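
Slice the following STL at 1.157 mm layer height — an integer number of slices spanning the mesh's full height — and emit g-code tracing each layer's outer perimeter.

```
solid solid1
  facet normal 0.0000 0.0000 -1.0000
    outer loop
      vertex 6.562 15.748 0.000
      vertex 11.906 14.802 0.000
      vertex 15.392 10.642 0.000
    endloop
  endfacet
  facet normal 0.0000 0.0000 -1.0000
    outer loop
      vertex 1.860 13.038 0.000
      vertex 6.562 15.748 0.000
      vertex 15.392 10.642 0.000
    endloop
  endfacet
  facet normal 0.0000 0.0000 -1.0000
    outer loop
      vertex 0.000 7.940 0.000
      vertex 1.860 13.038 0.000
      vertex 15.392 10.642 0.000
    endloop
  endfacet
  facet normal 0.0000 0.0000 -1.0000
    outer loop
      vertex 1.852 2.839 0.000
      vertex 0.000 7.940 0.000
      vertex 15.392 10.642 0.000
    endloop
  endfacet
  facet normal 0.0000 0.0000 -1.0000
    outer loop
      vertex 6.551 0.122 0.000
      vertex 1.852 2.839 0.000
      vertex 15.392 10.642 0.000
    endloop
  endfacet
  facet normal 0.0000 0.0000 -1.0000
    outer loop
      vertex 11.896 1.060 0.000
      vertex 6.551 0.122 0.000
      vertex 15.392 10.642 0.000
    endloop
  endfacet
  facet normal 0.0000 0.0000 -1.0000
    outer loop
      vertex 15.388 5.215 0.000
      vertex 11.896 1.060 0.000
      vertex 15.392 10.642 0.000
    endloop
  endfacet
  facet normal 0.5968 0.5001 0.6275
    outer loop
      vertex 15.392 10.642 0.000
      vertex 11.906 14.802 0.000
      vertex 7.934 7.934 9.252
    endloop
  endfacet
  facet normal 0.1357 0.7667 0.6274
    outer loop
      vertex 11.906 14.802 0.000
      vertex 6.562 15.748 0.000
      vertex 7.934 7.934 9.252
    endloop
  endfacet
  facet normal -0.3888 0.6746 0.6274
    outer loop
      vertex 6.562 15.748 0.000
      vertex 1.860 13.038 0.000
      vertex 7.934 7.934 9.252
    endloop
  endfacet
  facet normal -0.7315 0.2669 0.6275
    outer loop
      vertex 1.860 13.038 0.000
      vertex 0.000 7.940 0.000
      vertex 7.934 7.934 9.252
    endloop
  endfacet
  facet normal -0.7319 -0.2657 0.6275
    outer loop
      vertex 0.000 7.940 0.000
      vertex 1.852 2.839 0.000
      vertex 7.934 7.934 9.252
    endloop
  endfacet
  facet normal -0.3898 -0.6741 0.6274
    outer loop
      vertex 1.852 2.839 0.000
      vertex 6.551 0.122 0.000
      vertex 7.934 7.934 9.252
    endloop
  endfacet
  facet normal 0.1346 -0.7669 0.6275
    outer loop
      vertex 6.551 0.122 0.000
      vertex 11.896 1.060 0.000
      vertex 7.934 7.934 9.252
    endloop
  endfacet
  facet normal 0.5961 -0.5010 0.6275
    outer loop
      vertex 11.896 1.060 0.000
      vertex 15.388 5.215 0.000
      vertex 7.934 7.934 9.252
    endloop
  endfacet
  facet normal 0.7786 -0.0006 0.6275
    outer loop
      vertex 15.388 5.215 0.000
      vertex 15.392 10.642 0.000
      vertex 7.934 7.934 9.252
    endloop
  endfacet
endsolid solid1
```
; perimeter-only toolpath
G21 ; units = mm
G90 ; absolute positioning
G28 ; home
; layer 1
G0 Z1.157
G0 X14.460 Y10.303
G1 X11.409 Y13.944
G1 X6.734 Y14.771
G1 X2.619 Y12.400
G1 X0.992 Y7.939
G1 X2.612 Y3.476
G1 X6.724 Y1.099
G1 X11.401 Y1.919
G1 X14.456 Y5.555
G1 X14.460 Y10.303
; layer 2
G0 Z2.313
G0 X13.527 Y9.965
G1 X10.913 Y13.085
G1 X6.905 Y13.794
G1 X3.378 Y11.762
G1 X1.984 Y7.939
G1 X3.373 Y4.113
G1 X6.897 Y2.075
G1 X10.905 Y2.779
G1 X13.524 Y5.895
G1 X13.527 Y9.965
; layer 3
G0 Z3.470
G0 X12.595 Y9.627
G1 X10.416 Y12.226
G1 X7.077 Y12.818
G1 X4.138 Y11.124
G1 X2.975 Y7.938
G1 X4.133 Y4.750
G1 X7.070 Y3.051
G1 X10.410 Y3.638
G1 X12.593 Y6.235
G1 X12.595 Y9.627
; layer 4
G0 Z4.626
G0 X11.663 Y9.288
G1 X9.920 Y11.368
G1 X7.248 Y11.841
G1 X4.897 Y10.486
G1 X3.967 Y7.937
G1 X4.893 Y5.386
G1 X7.242 Y4.028
G1 X9.915 Y4.497
G1 X11.661 Y6.575
G1 X11.663 Y9.288
; layer 5
G0 Z5.783
G0 X10.731 Y8.950
G1 X9.424 Y10.509
G1 X7.420 Y10.864
G1 X5.656 Y9.848
G1 X4.959 Y7.936
G1 X5.653 Y6.023
G1 X7.415 Y5.005
G1 X9.420 Y5.356
G1 X10.729 Y6.914
G1 X10.731 Y8.950
; layer 6
G0 Z6.939
G0 X9.799 Y8.611
G1 X8.927 Y9.651
G1 X7.591 Y9.887
G1 X6.415 Y9.210
G1 X5.950 Y7.936
G1 X6.413 Y6.660
G1 X7.588 Y5.981
G1 X8.925 Y6.215
G1 X9.797 Y7.254
G1 X9.799 Y8.611
; layer 7
G0 Z8.096
G0 X8.866 Y8.273
G1 X8.431 Y8.793
G1 X7.763 Y8.911
G1 X7.175 Y8.572
G1 X6.942 Y7.935
G1 X7.174 Y7.297
G1 X7.761 Y6.958
G1 X8.429 Y7.075
G1 X8.866 Y7.594
G1 X8.866 Y8.273
M2 ; end

The solid is a regular 9-sided pyramid, base circumscribed radius ≈ 7.93 mm, apex at z ≈ 9.25 mm. Slicing at Δz = 1.157 mm — 8 equal slices spanning the solid's height, so layer i sits at z = i·h/8 — gives 7 non-empty perimeters. Each is a 9-segment closed polygon; G0 lifts to the layer z and rapids to the start vertex, then G1 traces the edges. The cross-section shrinks linearly with z (the slice at the apex is degenerate and omitted).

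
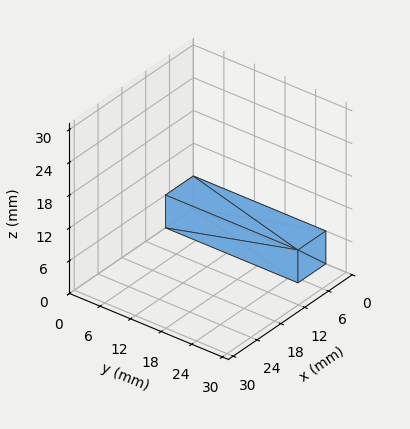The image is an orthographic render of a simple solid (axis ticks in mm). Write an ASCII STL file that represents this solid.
Reading the render: the shape is a rectangular box, roughly 7 × 26 mm footprint and 6 mm tall (dimensions read to the nearest mm from the axis ticks). For the STL, each face is triangulated and given an outward normal.

solid part
  facet normal 0.0000 0.0000 -1.0000
    outer loop
      vertex 7.000 26.000 0.000
      vertex 7.000 0.000 0.000
      vertex 0.000 0.000 0.000
    endloop
  endfacet
  facet normal 0.0000 0.0000 -1.0000
    outer loop
      vertex 0.000 26.000 0.000
      vertex 7.000 26.000 0.000
      vertex 0.000 0.000 0.000
    endloop
  endfacet
  facet normal 0.0000 0.0000 1.0000
    outer loop
      vertex 0.000 0.000 6.000
      vertex 7.000 0.000 6.000
      vertex 7.000 26.000 6.000
    endloop
  endfacet
  facet normal 0.0000 0.0000 1.0000
    outer loop
      vertex 0.000 0.000 6.000
      vertex 7.000 26.000 6.000
      vertex 0.000 26.000 6.000
    endloop
  endfacet
  facet normal 0.0000 -1.0000 0.0000
    outer loop
      vertex 0.000 0.000 0.000
      vertex 7.000 0.000 0.000
      vertex 7.000 0.000 6.000
    endloop
  endfacet
  facet normal 0.0000 -1.0000 0.0000
    outer loop
      vertex 0.000 0.000 0.000
      vertex 7.000 0.000 6.000
      vertex 0.000 0.000 6.000
    endloop
  endfacet
  facet normal 0.0000 1.0000 0.0000
    outer loop
      vertex 7.000 26.000 6.000
      vertex 7.000 26.000 0.000
      vertex 0.000 26.000 0.000
    endloop
  endfacet
  facet normal 0.0000 1.0000 0.0000
    outer loop
      vertex 0.000 26.000 6.000
      vertex 7.000 26.000 6.000
      vertex 0.000 26.000 0.000
    endloop
  endfacet
  facet normal -1.0000 0.0000 0.0000
    outer loop
      vertex 0.000 26.000 6.000
      vertex 0.000 26.000 0.000
      vertex 0.000 0.000 0.000
    endloop
  endfacet
  facet normal -1.0000 0.0000 0.0000
    outer loop
      vertex 0.000 0.000 6.000
      vertex 0.000 26.000 6.000
      vertex 0.000 0.000 0.000
    endloop
  endfacet
  facet normal 1.0000 0.0000 0.0000
    outer loop
      vertex 7.000 0.000 0.000
      vertex 7.000 26.000 0.000
      vertex 7.000 26.000 6.000
    endloop
  endfacet
  facet normal 1.0000 0.0000 0.0000
    outer loop
      vertex 7.000 0.000 0.000
      vertex 7.000 26.000 6.000
      vertex 7.000 0.000 6.000
    endloop
  endfacet
endsolid part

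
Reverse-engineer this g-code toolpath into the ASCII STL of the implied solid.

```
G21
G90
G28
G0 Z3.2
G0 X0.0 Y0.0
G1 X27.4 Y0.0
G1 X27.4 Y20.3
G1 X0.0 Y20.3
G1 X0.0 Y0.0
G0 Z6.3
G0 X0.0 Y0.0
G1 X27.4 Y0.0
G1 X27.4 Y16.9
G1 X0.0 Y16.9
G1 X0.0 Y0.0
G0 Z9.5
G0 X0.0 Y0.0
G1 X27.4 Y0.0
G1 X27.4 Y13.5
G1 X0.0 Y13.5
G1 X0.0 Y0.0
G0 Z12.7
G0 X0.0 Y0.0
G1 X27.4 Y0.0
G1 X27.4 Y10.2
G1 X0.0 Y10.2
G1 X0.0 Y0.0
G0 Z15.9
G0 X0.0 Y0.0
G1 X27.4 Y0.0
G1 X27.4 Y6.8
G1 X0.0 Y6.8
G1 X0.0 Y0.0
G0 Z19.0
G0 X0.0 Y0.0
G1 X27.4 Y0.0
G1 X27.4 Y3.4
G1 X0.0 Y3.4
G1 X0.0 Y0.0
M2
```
solid part
  facet normal 0.0000 0.0000 -1.0000
    outer loop
      vertex 27.4 23.7 0.0
      vertex 27.4 0.0 0.0
      vertex 0.0 0.0 0.0
    endloop
  endfacet
  facet normal 0.0000 0.0000 -1.0000
    outer loop
      vertex 0.0 23.7 0.0
      vertex 27.4 23.7 0.0
      vertex 0.0 0.0 0.0
    endloop
  endfacet
  facet normal 0.0000 -1.0000 0.0000
    outer loop
      vertex 0.0 0.0 0.0
      vertex 27.4 0.0 0.0
      vertex 27.4 0.0 22.2
    endloop
  endfacet
  facet normal 0.0000 -1.0000 0.0000
    outer loop
      vertex 0.0 0.0 0.0
      vertex 27.4 0.0 22.2
      vertex 0.0 0.0 22.2
    endloop
  endfacet
  facet normal 0.0000 0.6836 0.7298
    outer loop
      vertex 0.0 0.0 22.2
      vertex 27.4 0.0 22.2
      vertex 27.4 23.7 0.0
    endloop
  endfacet
  facet normal 0.0000 0.6836 0.7298
    outer loop
      vertex 0.0 0.0 22.2
      vertex 27.4 23.7 0.0
      vertex 0.0 23.7 0.0
    endloop
  endfacet
  facet normal -1.0000 0.0000 0.0000
    outer loop
      vertex 0.0 0.0 22.2
      vertex 0.0 23.7 0.0
      vertex 0.0 0.0 0.0
    endloop
  endfacet
  facet normal 1.0000 0.0000 0.0000
    outer loop
      vertex 27.4 0.0 0.0
      vertex 27.4 23.7 0.0
      vertex 27.4 0.0 22.2
    endloop
  endfacet
endsolid part

The G0 Z moves step by Δz≈3.2 mm. The G1 loops shrink linearly with z, so the solid tapers from its base footprint up to z≈22.2. Closing with a flat bottom cap and the tapered top and triangulating gives 8 facets — a wedge (ramp): 27.4 × 23.7 mm base, rising to 22.2 mm along the y=0 edge and sloping linearly to z=0 at y=23.7.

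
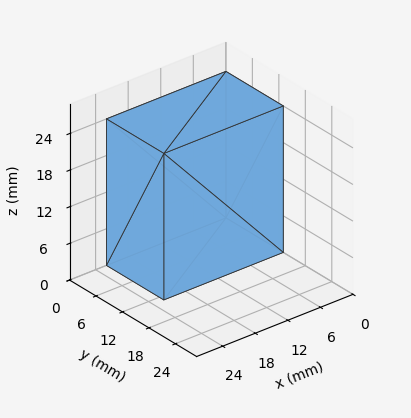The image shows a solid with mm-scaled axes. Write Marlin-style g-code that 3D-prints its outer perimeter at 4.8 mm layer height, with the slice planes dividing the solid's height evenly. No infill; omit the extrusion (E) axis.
Reading the render: the shape is a rectangular box, roughly 22 × 13 mm footprint and 24 mm tall (dimensions read to the nearest mm from the axis ticks). For the g-code, the solid's height is divided into equal slices at the stated Δz and each level perimeter traced with G1 moves after a G0 lift.

; perimeter-only toolpath
G21 ; units = mm
G90 ; absolute positioning
G28 ; home
; layer 1
G0 Z4.8
G0 X0.0 Y0.0
G1 X22.0 Y0.0
G1 X22.0 Y13.0
G1 X0.0 Y13.0
G1 X0.0 Y0.0
; layer 2
G0 Z9.6
G0 X0.0 Y0.0
G1 X22.0 Y0.0
G1 X22.0 Y13.0
G1 X0.0 Y13.0
G1 X0.0 Y0.0
; layer 3
G0 Z14.4
G0 X0.0 Y0.0
G1 X22.0 Y0.0
G1 X22.0 Y13.0
G1 X0.0 Y13.0
G1 X0.0 Y0.0
; layer 4
G0 Z19.2
G0 X0.0 Y0.0
G1 X22.0 Y0.0
G1 X22.0 Y13.0
G1 X0.0 Y13.0
G1 X0.0 Y0.0
; layer 5
G0 Z24.0
G0 X0.0 Y0.0
G1 X22.0 Y0.0
G1 X22.0 Y13.0
G1 X0.0 Y13.0
G1 X0.0 Y0.0
M2 ; end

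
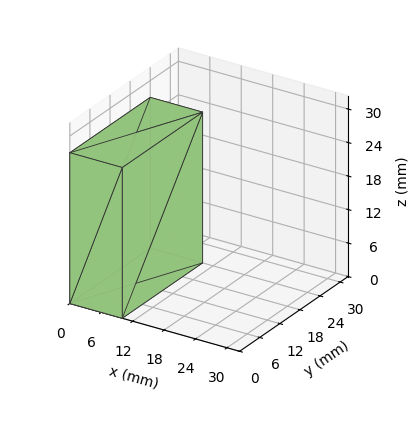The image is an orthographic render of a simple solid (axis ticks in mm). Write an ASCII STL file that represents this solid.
Reading the render: the shape is a rectangular box, roughly 10 × 24 mm footprint and 27 mm tall (dimensions read to the nearest mm from the axis ticks). For the STL, each face is triangulated and given an outward normal.

solid part
  facet normal 0.0000 0.0000 -1.0000
    outer loop
      vertex 10.000 24.000 0.000
      vertex 10.000 0.000 0.000
      vertex 0.000 0.000 0.000
    endloop
  endfacet
  facet normal 0.0000 0.0000 -1.0000
    outer loop
      vertex 0.000 24.000 0.000
      vertex 10.000 24.000 0.000
      vertex 0.000 0.000 0.000
    endloop
  endfacet
  facet normal 0.0000 0.0000 1.0000
    outer loop
      vertex 0.000 0.000 27.000
      vertex 10.000 0.000 27.000
      vertex 10.000 24.000 27.000
    endloop
  endfacet
  facet normal 0.0000 0.0000 1.0000
    outer loop
      vertex 0.000 0.000 27.000
      vertex 10.000 24.000 27.000
      vertex 0.000 24.000 27.000
    endloop
  endfacet
  facet normal 0.0000 -1.0000 0.0000
    outer loop
      vertex 0.000 0.000 0.000
      vertex 10.000 0.000 0.000
      vertex 10.000 0.000 27.000
    endloop
  endfacet
  facet normal 0.0000 -1.0000 0.0000
    outer loop
      vertex 0.000 0.000 0.000
      vertex 10.000 0.000 27.000
      vertex 0.000 0.000 27.000
    endloop
  endfacet
  facet normal 0.0000 1.0000 0.0000
    outer loop
      vertex 10.000 24.000 27.000
      vertex 10.000 24.000 0.000
      vertex 0.000 24.000 0.000
    endloop
  endfacet
  facet normal 0.0000 1.0000 0.0000
    outer loop
      vertex 0.000 24.000 27.000
      vertex 10.000 24.000 27.000
      vertex 0.000 24.000 0.000
    endloop
  endfacet
  facet normal -1.0000 0.0000 0.0000
    outer loop
      vertex 0.000 24.000 27.000
      vertex 0.000 24.000 0.000
      vertex 0.000 0.000 0.000
    endloop
  endfacet
  facet normal -1.0000 0.0000 0.0000
    outer loop
      vertex 0.000 0.000 27.000
      vertex 0.000 24.000 27.000
      vertex 0.000 0.000 0.000
    endloop
  endfacet
  facet normal 1.0000 0.0000 0.0000
    outer loop
      vertex 10.000 0.000 0.000
      vertex 10.000 24.000 0.000
      vertex 10.000 24.000 27.000
    endloop
  endfacet
  facet normal 1.0000 0.0000 0.0000
    outer loop
      vertex 10.000 0.000 0.000
      vertex 10.000 24.000 27.000
      vertex 10.000 0.000 27.000
    endloop
  endfacet
endsolid part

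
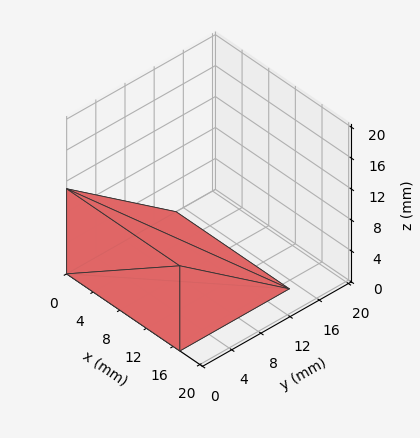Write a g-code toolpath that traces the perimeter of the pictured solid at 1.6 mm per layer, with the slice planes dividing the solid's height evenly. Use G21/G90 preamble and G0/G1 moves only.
Reading the render: the shape is a wedge (ramp): 17 × 15 mm base, rising to 11 mm along the y=0 edge and sloping linearly to z=0 at y=15 (dimensions read to the nearest mm from the axis ticks). For the g-code, the solid's height is divided into equal slices at the stated Δz and each level perimeter traced with G1 moves after a G0 lift.

; perimeter-only toolpath
G21 ; units = mm
G90 ; absolute positioning
G28 ; home
; layer 1
G0 Z1.6
G0 X0.0 Y0.0
G1 X17.0 Y0.0
G1 X17.0 Y12.9
G1 X0.0 Y12.9
G1 X0.0 Y0.0
; layer 2
G0 Z3.1
G0 X0.0 Y0.0
G1 X17.0 Y0.0
G1 X17.0 Y10.7
G1 X0.0 Y10.7
G1 X0.0 Y0.0
; layer 3
G0 Z4.7
G0 X0.0 Y0.0
G1 X17.0 Y0.0
G1 X17.0 Y8.6
G1 X0.0 Y8.6
G1 X0.0 Y0.0
; layer 4
G0 Z6.3
G0 X0.0 Y0.0
G1 X17.0 Y0.0
G1 X17.0 Y6.4
G1 X0.0 Y6.4
G1 X0.0 Y0.0
; layer 5
G0 Z7.9
G0 X0.0 Y0.0
G1 X17.0 Y0.0
G1 X17.0 Y4.3
G1 X0.0 Y4.3
G1 X0.0 Y0.0
; layer 6
G0 Z9.4
G0 X0.0 Y0.0
G1 X17.0 Y0.0
G1 X17.0 Y2.1
G1 X0.0 Y2.1
G1 X0.0 Y0.0
M2 ; end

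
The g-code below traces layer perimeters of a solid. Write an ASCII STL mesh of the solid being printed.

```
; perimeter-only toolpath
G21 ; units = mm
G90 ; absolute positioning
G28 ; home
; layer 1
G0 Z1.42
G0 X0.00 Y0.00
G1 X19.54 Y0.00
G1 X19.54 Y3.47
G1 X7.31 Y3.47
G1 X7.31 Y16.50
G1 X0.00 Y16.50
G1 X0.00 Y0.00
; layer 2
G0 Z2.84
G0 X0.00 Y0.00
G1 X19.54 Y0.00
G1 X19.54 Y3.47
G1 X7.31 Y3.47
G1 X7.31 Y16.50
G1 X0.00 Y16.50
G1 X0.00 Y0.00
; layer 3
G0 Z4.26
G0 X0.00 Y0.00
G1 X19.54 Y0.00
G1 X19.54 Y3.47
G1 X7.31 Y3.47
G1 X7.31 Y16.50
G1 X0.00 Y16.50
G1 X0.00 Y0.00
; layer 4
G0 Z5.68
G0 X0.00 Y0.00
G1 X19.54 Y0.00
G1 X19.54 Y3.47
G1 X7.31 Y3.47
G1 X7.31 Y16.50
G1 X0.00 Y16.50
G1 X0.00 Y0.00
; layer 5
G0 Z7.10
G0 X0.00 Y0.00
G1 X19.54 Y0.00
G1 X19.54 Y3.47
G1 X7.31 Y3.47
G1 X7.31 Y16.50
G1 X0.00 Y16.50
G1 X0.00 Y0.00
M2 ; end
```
solid part
  facet normal 0.0000 0.0000 -1.0000
    outer loop
      vertex 19.54 3.47 0.00
      vertex 19.54 0.00 0.00
      vertex 0.00 0.00 0.00
    endloop
  endfacet
  facet normal 0.0000 0.0000 -1.0000
    outer loop
      vertex 7.31 3.47 0.00
      vertex 19.54 3.47 0.00
      vertex 0.00 0.00 0.00
    endloop
  endfacet
  facet normal 0.0000 0.0000 -1.0000
    outer loop
      vertex 7.31 16.50 0.00
      vertex 7.31 3.47 0.00
      vertex 0.00 0.00 0.00
    endloop
  endfacet
  facet normal 0.0000 0.0000 -1.0000
    outer loop
      vertex 0.00 16.50 0.00
      vertex 7.31 16.50 0.00
      vertex 0.00 0.00 0.00
    endloop
  endfacet
  facet normal 0.0000 0.0000 1.0000
    outer loop
      vertex 0.00 0.00 7.10
      vertex 19.54 0.00 7.10
      vertex 19.54 3.47 7.10
    endloop
  endfacet
  facet normal 0.0000 0.0000 1.0000
    outer loop
      vertex 0.00 0.00 7.10
      vertex 19.54 3.47 7.10
      vertex 7.31 3.47 7.10
    endloop
  endfacet
  facet normal 0.0000 0.0000 1.0000
    outer loop
      vertex 0.00 0.00 7.10
      vertex 7.31 3.47 7.10
      vertex 7.31 16.50 7.10
    endloop
  endfacet
  facet normal 0.0000 0.0000 1.0000
    outer loop
      vertex 0.00 0.00 7.10
      vertex 7.31 16.50 7.10
      vertex 0.00 16.50 7.10
    endloop
  endfacet
  facet normal 0.0000 -1.0000 0.0000
    outer loop
      vertex 0.00 0.00 0.00
      vertex 19.54 0.00 0.00
      vertex 19.54 0.00 7.10
    endloop
  endfacet
  facet normal 0.0000 -1.0000 0.0000
    outer loop
      vertex 0.00 0.00 0.00
      vertex 19.54 0.00 7.10
      vertex 0.00 0.00 7.10
    endloop
  endfacet
  facet normal 1.0000 0.0000 0.0000
    outer loop
      vertex 19.54 0.00 0.00
      vertex 19.54 3.47 0.00
      vertex 19.54 3.47 7.10
    endloop
  endfacet
  facet normal 1.0000 0.0000 0.0000
    outer loop
      vertex 19.54 0.00 0.00
      vertex 19.54 3.47 7.10
      vertex 19.54 0.00 7.10
    endloop
  endfacet
  facet normal 0.0000 1.0000 0.0000
    outer loop
      vertex 19.54 3.47 0.00
      vertex 7.31 3.47 0.00
      vertex 7.31 3.47 7.10
    endloop
  endfacet
  facet normal 0.0000 1.0000 0.0000
    outer loop
      vertex 19.54 3.47 0.00
      vertex 7.31 3.47 7.10
      vertex 19.54 3.47 7.10
    endloop
  endfacet
  facet normal 1.0000 0.0000 0.0000
    outer loop
      vertex 7.31 3.47 0.00
      vertex 7.31 16.50 0.00
      vertex 7.31 16.50 7.10
    endloop
  endfacet
  facet normal 1.0000 0.0000 0.0000
    outer loop
      vertex 7.31 3.47 0.00
      vertex 7.31 16.50 7.10
      vertex 7.31 3.47 7.10
    endloop
  endfacet
  facet normal 0.0000 1.0000 0.0000
    outer loop
      vertex 7.31 16.50 0.00
      vertex 0.00 16.50 0.00
      vertex 0.00 16.50 7.10
    endloop
  endfacet
  facet normal 0.0000 1.0000 0.0000
    outer loop
      vertex 7.31 16.50 0.00
      vertex 0.00 16.50 7.10
      vertex 7.31 16.50 7.10
    endloop
  endfacet
  facet normal -1.0000 0.0000 0.0000
    outer loop
      vertex 0.00 16.50 0.00
      vertex 0.00 0.00 0.00
      vertex 0.00 0.00 7.10
    endloop
  endfacet
  facet normal -1.0000 0.0000 0.0000
    outer loop
      vertex 0.00 16.50 0.00
      vertex 0.00 0.00 7.10
      vertex 0.00 16.50 7.10
    endloop
  endfacet
endsolid part

The G0 Z moves step by Δz≈1.42 mm. Every layer's G1 loop is the same polygon, so the solid is a straight extrusion of it from z=0 to z≈7.1. Closing with flat bottom and top caps and triangulating gives 20 facets — an L-shaped prism: outer 19.5 × 16.5 mm, arm thicknesses ≈ 3.47 mm (horizontal) and 7.31 mm (vertical), extruded 7.1 mm in z.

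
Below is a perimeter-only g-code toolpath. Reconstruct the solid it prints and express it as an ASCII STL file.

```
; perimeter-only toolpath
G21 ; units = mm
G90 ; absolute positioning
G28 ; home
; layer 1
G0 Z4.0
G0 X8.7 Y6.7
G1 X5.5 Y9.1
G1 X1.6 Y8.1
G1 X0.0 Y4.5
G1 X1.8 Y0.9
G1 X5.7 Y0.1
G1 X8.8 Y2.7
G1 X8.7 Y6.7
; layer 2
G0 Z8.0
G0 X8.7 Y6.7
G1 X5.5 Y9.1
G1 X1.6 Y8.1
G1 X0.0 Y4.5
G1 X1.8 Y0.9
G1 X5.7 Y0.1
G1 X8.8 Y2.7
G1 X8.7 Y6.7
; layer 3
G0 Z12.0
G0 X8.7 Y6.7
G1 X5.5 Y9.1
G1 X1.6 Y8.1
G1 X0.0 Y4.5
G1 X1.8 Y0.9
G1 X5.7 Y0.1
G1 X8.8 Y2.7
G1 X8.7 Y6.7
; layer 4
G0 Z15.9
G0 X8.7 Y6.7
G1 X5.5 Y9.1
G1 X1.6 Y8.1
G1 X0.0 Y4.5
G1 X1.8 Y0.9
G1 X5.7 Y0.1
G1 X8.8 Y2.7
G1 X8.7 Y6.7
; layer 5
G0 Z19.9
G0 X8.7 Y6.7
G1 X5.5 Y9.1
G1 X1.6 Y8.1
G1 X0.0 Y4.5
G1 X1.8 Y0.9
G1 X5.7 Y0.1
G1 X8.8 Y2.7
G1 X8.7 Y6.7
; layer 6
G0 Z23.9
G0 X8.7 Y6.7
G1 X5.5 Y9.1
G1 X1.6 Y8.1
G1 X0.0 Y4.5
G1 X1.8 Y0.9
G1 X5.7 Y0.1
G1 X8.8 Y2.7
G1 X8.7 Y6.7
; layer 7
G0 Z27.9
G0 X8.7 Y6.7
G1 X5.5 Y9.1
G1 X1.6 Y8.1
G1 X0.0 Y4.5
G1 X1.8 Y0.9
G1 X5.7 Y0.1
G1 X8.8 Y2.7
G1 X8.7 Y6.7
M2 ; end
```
solid part
  facet normal 0.0000 0.0000 -1.0000
    outer loop
      vertex 1.6 8.1 0.0
      vertex 5.5 9.1 0.0
      vertex 8.7 6.7 0.0
    endloop
  endfacet
  facet normal 0.0000 0.0000 -1.0000
    outer loop
      vertex 0.0 4.5 0.0
      vertex 1.6 8.1 0.0
      vertex 8.7 6.7 0.0
    endloop
  endfacet
  facet normal 0.0000 0.0000 -1.0000
    outer loop
      vertex 1.8 0.9 0.0
      vertex 0.0 4.5 0.0
      vertex 8.7 6.7 0.0
    endloop
  endfacet
  facet normal 0.0000 0.0000 -1.0000
    outer loop
      vertex 5.7 0.1 0.0
      vertex 1.8 0.9 0.0
      vertex 8.7 6.7 0.0
    endloop
  endfacet
  facet normal 0.0000 0.0000 -1.0000
    outer loop
      vertex 8.8 2.7 0.0
      vertex 5.7 0.1 0.0
      vertex 8.7 6.7 0.0
    endloop
  endfacet
  facet normal 0.0000 0.0000 1.0000
    outer loop
      vertex 8.7 6.7 27.9
      vertex 5.5 9.1 27.9
      vertex 1.6 8.1 27.9
    endloop
  endfacet
  facet normal 0.0000 0.0000 1.0000
    outer loop
      vertex 8.7 6.7 27.9
      vertex 1.6 8.1 27.9
      vertex 0.0 4.5 27.9
    endloop
  endfacet
  facet normal 0.0000 0.0000 1.0000
    outer loop
      vertex 8.7 6.7 27.9
      vertex 0.0 4.5 27.9
      vertex 1.8 0.9 27.9
    endloop
  endfacet
  facet normal 0.0000 0.0000 1.0000
    outer loop
      vertex 8.7 6.7 27.9
      vertex 1.8 0.9 27.9
      vertex 5.7 0.1 27.9
    endloop
  endfacet
  facet normal 0.0000 0.0000 1.0000
    outer loop
      vertex 8.7 6.7 27.9
      vertex 5.7 0.1 27.9
      vertex 8.8 2.7 27.9
    endloop
  endfacet
  facet normal 0.6000 0.8000 0.0000
    outer loop
      vertex 8.7 6.7 0.0
      vertex 5.5 9.1 0.0
      vertex 5.5 9.1 27.9
    endloop
  endfacet
  facet normal 0.6000 0.8000 0.0000
    outer loop
      vertex 8.7 6.7 0.0
      vertex 5.5 9.1 27.9
      vertex 8.7 6.7 27.9
    endloop
  endfacet
  facet normal -0.2484 0.9687 0.0000
    outer loop
      vertex 5.5 9.1 0.0
      vertex 1.6 8.1 0.0
      vertex 1.6 8.1 27.9
    endloop
  endfacet
  facet normal -0.2484 0.9687 0.0000
    outer loop
      vertex 5.5 9.1 0.0
      vertex 1.6 8.1 27.9
      vertex 5.5 9.1 27.9
    endloop
  endfacet
  facet normal -0.9138 0.4061 0.0000
    outer loop
      vertex 1.6 8.1 0.0
      vertex 0.0 4.5 0.0
      vertex 0.0 4.5 27.9
    endloop
  endfacet
  facet normal -0.9138 0.4061 0.0000
    outer loop
      vertex 1.6 8.1 0.0
      vertex 0.0 4.5 27.9
      vertex 1.6 8.1 27.9
    endloop
  endfacet
  facet normal -0.8944 -0.4472 0.0000
    outer loop
      vertex 0.0 4.5 0.0
      vertex 1.8 0.9 0.0
      vertex 1.8 0.9 27.9
    endloop
  endfacet
  facet normal -0.8944 -0.4472 0.0000
    outer loop
      vertex 0.0 4.5 0.0
      vertex 1.8 0.9 27.9
      vertex 0.0 4.5 27.9
    endloop
  endfacet
  facet normal -0.2009 -0.9796 0.0000
    outer loop
      vertex 1.8 0.9 0.0
      vertex 5.7 0.1 0.0
      vertex 5.7 0.1 27.9
    endloop
  endfacet
  facet normal -0.2009 -0.9796 0.0000
    outer loop
      vertex 1.8 0.9 0.0
      vertex 5.7 0.1 27.9
      vertex 1.8 0.9 27.9
    endloop
  endfacet
  facet normal 0.6426 -0.7662 0.0000
    outer loop
      vertex 5.7 0.1 0.0
      vertex 8.8 2.7 0.0
      vertex 8.8 2.7 27.9
    endloop
  endfacet
  facet normal 0.6426 -0.7662 0.0000
    outer loop
      vertex 5.7 0.1 0.0
      vertex 8.8 2.7 27.9
      vertex 5.7 0.1 27.9
    endloop
  endfacet
  facet normal 0.9997 0.0250 0.0000
    outer loop
      vertex 8.8 2.7 0.0
      vertex 8.7 6.7 0.0
      vertex 8.7 6.7 27.9
    endloop
  endfacet
  facet normal 0.9997 0.0250 0.0000
    outer loop
      vertex 8.8 2.7 0.0
      vertex 8.7 6.7 27.9
      vertex 8.8 2.7 27.9
    endloop
  endfacet
endsolid part

The G0 Z moves step by Δz≈4.0 mm. Every layer's G1 loop is the same polygon, so the solid is a straight extrusion of it from z=0 to z≈27.9. Closing with flat bottom and top caps and triangulating gives 24 facets — a regular 7-sided prism (a cylinder approximated with 7 flat sides), circumscribed radius ≈ 4.6 mm, height ≈ 27.9 mm.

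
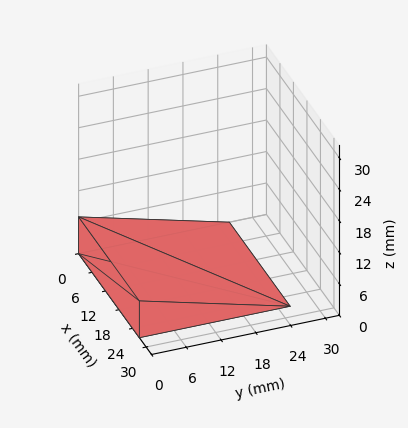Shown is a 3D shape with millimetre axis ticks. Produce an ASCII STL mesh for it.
Reading the render: the shape is a wedge (ramp): 27 × 26 mm base, rising to 7 mm along the y=0 edge and sloping linearly to z=0 at y=26 (dimensions read to the nearest mm from the axis ticks). For the STL, each face is triangulated and given an outward normal.

solid part
  facet normal 0.0000 0.0000 -1.0000
    outer loop
      vertex 27.0 26.0 0.0
      vertex 27.0 0.0 0.0
      vertex 0.0 0.0 0.0
    endloop
  endfacet
  facet normal 0.0000 0.0000 -1.0000
    outer loop
      vertex 0.0 26.0 0.0
      vertex 27.0 26.0 0.0
      vertex 0.0 0.0 0.0
    endloop
  endfacet
  facet normal 0.0000 -1.0000 0.0000
    outer loop
      vertex 0.0 0.0 0.0
      vertex 27.0 0.0 0.0
      vertex 27.0 0.0 7.0
    endloop
  endfacet
  facet normal 0.0000 -1.0000 0.0000
    outer loop
      vertex 0.0 0.0 0.0
      vertex 27.0 0.0 7.0
      vertex 0.0 0.0 7.0
    endloop
  endfacet
  facet normal 0.0000 0.2600 0.9656
    outer loop
      vertex 0.0 0.0 7.0
      vertex 27.0 0.0 7.0
      vertex 27.0 26.0 0.0
    endloop
  endfacet
  facet normal 0.0000 0.2600 0.9656
    outer loop
      vertex 0.0 0.0 7.0
      vertex 27.0 26.0 0.0
      vertex 0.0 26.0 0.0
    endloop
  endfacet
  facet normal -1.0000 0.0000 0.0000
    outer loop
      vertex 0.0 0.0 7.0
      vertex 0.0 26.0 0.0
      vertex 0.0 0.0 0.0
    endloop
  endfacet
  facet normal 1.0000 0.0000 0.0000
    outer loop
      vertex 27.0 0.0 0.0
      vertex 27.0 26.0 0.0
      vertex 27.0 0.0 7.0
    endloop
  endfacet
endsolid part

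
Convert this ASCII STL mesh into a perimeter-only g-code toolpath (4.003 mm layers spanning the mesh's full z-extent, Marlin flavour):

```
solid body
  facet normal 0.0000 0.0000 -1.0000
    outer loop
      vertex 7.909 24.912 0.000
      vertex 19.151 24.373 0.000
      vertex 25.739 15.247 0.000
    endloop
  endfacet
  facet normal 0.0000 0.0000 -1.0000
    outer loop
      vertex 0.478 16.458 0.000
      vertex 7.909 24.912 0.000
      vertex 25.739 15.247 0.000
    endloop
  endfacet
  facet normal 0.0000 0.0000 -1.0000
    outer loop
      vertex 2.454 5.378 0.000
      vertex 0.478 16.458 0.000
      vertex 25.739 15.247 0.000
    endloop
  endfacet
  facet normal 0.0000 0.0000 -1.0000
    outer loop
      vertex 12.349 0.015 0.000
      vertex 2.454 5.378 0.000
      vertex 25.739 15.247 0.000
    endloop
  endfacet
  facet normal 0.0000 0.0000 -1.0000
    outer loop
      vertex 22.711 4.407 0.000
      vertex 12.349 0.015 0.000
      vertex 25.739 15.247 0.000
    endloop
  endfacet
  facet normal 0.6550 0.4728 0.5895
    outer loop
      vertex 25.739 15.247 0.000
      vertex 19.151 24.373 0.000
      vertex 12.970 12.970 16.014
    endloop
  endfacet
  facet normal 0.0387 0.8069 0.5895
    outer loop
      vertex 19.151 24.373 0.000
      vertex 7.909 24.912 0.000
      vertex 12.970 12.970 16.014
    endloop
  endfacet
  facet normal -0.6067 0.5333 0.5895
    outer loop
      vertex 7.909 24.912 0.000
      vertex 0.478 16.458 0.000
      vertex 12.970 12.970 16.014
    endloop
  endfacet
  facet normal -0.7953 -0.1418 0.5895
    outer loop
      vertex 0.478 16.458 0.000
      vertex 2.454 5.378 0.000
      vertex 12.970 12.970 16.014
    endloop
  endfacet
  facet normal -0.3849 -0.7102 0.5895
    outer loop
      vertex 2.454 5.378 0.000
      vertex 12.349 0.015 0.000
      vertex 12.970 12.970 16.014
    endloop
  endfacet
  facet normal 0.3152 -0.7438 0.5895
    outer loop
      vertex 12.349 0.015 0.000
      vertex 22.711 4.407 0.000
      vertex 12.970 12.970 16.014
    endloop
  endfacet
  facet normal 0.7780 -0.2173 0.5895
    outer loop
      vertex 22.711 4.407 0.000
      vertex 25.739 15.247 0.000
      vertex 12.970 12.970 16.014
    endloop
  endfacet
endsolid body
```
; perimeter-only toolpath
G21 ; units = mm
G90 ; absolute positioning
G28 ; home
; layer 1
G0 Z4.003
G0 X22.547 Y14.678
G1 X17.606 Y21.522
G1 X9.174 Y21.926
G1 X3.601 Y15.586
G1 X5.083 Y7.276
G1 X12.504 Y3.254
G1 X20.276 Y6.548
G1 X22.547 Y14.678
; layer 2
G0 Z8.007
G0 X19.355 Y14.108
G1 X16.061 Y18.672
G1 X10.440 Y18.941
G1 X6.724 Y14.714
G1 X7.712 Y9.174
G1 X12.660 Y6.493
G1 X17.840 Y8.689
G1 X19.355 Y14.108
; layer 3
G0 Z12.011
G0 X16.162 Y13.539
G1 X14.515 Y15.821
G1 X11.705 Y15.956
G1 X9.847 Y13.842
G1 X10.341 Y11.072
G1 X12.815 Y9.731
G1 X15.405 Y10.829
G1 X16.162 Y13.539
M2 ; end

The solid is a regular 7-sided pyramid, base circumscribed radius ≈ 13 mm, apex at z ≈ 16 mm. Slicing at Δz = 4.003 mm — 4 equal slices spanning the solid's height, so layer i sits at z = i·h/4 — gives 3 non-empty perimeters. Each is a 7-segment closed polygon; G0 lifts to the layer z and rapids to the start vertex, then G1 traces the edges. The cross-section shrinks linearly with z (the slice at the apex is degenerate and omitted).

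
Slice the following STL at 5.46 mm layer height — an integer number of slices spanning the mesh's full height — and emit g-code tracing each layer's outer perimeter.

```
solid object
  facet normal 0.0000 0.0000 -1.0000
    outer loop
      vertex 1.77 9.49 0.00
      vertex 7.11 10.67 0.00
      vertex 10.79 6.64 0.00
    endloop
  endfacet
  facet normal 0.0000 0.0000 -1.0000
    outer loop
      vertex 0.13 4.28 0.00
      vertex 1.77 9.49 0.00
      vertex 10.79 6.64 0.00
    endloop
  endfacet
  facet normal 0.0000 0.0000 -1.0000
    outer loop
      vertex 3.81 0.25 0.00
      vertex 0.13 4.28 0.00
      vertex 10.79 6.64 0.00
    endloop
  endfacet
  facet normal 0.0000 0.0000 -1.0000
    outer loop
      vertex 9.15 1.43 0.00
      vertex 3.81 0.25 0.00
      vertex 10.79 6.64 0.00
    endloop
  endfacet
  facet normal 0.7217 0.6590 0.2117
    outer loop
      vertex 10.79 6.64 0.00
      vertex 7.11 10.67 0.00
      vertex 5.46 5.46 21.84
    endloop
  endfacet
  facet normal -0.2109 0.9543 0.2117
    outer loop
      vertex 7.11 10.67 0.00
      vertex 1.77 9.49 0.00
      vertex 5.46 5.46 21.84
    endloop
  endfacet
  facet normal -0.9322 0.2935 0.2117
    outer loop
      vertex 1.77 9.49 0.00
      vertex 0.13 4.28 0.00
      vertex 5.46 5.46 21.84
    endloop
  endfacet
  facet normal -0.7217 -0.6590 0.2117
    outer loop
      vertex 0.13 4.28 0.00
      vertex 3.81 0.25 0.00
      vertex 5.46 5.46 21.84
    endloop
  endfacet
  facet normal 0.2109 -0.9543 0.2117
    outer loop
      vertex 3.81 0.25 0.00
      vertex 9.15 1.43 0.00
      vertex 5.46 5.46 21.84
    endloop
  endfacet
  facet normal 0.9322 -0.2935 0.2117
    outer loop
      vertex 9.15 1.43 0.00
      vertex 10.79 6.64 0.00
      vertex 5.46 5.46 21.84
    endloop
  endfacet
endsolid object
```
; perimeter-only toolpath
G21 ; units = mm
G90 ; absolute positioning
G28 ; home
; layer 1
G0 Z5.46
G0 X9.46 Y6.34
G1 X6.70 Y9.37
G1 X2.69 Y8.48
G1 X1.46 Y4.58
G1 X4.22 Y1.55
G1 X8.23 Y2.44
G1 X9.46 Y6.34
; layer 2
G0 Z10.92
G0 X8.12 Y6.05
G1 X6.29 Y8.06
G1 X3.62 Y7.47
G1 X2.79 Y4.87
G1 X4.63 Y2.85
G1 X7.30 Y3.44
G1 X8.12 Y6.05
; layer 3
G0 Z16.38
G0 X6.79 Y5.75
G1 X5.87 Y6.76
G1 X4.54 Y6.47
G1 X4.13 Y5.17
G1 X5.05 Y4.16
G1 X6.38 Y4.45
G1 X6.79 Y5.75
M2 ; end

The solid is a regular 6-sided pyramid, base circumscribed radius ≈ 5.46 mm, apex at z ≈ 21.8 mm. Slicing at Δz = 5.46 mm — 4 equal slices spanning the solid's height, so layer i sits at z = i·h/4 — gives 3 non-empty perimeters. Each is a 6-segment closed polygon; G0 lifts to the layer z and rapids to the start vertex, then G1 traces the edges. The cross-section shrinks linearly with z (the slice at the apex is degenerate and omitted).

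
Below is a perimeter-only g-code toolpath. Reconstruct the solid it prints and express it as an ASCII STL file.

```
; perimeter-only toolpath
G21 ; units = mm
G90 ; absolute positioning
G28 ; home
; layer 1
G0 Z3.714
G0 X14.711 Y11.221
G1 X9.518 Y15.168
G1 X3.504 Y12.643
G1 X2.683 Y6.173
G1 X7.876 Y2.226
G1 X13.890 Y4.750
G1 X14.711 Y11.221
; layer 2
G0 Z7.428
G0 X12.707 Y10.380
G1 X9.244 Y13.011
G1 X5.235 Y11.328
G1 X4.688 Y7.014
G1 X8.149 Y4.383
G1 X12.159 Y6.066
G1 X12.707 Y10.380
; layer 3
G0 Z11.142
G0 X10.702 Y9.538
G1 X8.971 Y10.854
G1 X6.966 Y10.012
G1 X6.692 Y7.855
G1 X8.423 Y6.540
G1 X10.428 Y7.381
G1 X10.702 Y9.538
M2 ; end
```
solid part
  facet normal 0.0000 0.0000 -1.0000
    outer loop
      vertex 1.773 13.959 0.000
      vertex 9.792 17.325 0.000
      vertex 16.716 12.063 0.000
    endloop
  endfacet
  facet normal 0.0000 0.0000 -1.0000
    outer loop
      vertex 0.678 5.331 0.000
      vertex 1.773 13.959 0.000
      vertex 16.716 12.063 0.000
    endloop
  endfacet
  facet normal 0.0000 0.0000 -1.0000
    outer loop
      vertex 7.602 0.069 0.000
      vertex 0.678 5.331 0.000
      vertex 16.716 12.063 0.000
    endloop
  endfacet
  facet normal 0.0000 0.0000 -1.0000
    outer loop
      vertex 15.621 3.435 0.000
      vertex 7.602 0.069 0.000
      vertex 16.716 12.063 0.000
    endloop
  endfacet
  facet normal 0.5397 0.7101 0.4522
    outer loop
      vertex 16.716 12.063 0.000
      vertex 9.792 17.325 0.000
      vertex 8.697 8.697 14.856
    endloop
  endfacet
  facet normal -0.3452 0.8224 0.4522
    outer loop
      vertex 9.792 17.325 0.000
      vertex 1.773 13.959 0.000
      vertex 8.697 8.697 14.856
    endloop
  endfacet
  facet normal -0.8848 0.1123 0.4522
    outer loop
      vertex 1.773 13.959 0.000
      vertex 0.678 5.331 0.000
      vertex 8.697 8.697 14.856
    endloop
  endfacet
  facet normal -0.5397 -0.7101 0.4522
    outer loop
      vertex 0.678 5.331 0.000
      vertex 7.602 0.069 0.000
      vertex 8.697 8.697 14.856
    endloop
  endfacet
  facet normal 0.3452 -0.8224 0.4522
    outer loop
      vertex 7.602 0.069 0.000
      vertex 15.621 3.435 0.000
      vertex 8.697 8.697 14.856
    endloop
  endfacet
  facet normal 0.8848 -0.1123 0.4522
    outer loop
      vertex 15.621 3.435 0.000
      vertex 16.716 12.063 0.000
      vertex 8.697 8.697 14.856
    endloop
  endfacet
endsolid part

The G0 Z moves step by Δz≈3.714 mm. The G1 loops shrink linearly with z, so the solid tapers from its base footprint up to z≈14.9. Closing with a flat bottom cap and the tapered top and triangulating gives 10 facets — a regular 6-sided pyramid, base circumscribed radius ≈ 8.7 mm, apex at z ≈ 14.9 mm.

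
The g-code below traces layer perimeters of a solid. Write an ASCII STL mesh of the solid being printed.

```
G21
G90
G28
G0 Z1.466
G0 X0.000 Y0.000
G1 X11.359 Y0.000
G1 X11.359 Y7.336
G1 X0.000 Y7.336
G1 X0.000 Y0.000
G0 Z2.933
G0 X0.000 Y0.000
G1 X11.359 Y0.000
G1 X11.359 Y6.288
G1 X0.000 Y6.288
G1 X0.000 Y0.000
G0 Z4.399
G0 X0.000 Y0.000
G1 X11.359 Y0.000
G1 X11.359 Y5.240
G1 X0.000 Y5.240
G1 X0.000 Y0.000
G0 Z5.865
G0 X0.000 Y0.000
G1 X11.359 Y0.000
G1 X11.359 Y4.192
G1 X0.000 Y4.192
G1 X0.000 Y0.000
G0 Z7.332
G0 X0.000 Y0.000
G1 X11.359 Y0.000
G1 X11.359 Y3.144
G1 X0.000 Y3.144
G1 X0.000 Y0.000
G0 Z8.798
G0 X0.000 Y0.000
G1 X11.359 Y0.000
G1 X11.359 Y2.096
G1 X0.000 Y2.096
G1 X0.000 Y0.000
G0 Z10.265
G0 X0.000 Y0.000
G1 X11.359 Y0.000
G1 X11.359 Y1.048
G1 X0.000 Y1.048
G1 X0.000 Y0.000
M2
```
solid part
  facet normal 0.0000 0.0000 -1.0000
    outer loop
      vertex 11.359 8.384 0.000
      vertex 11.359 0.000 0.000
      vertex 0.000 0.000 0.000
    endloop
  endfacet
  facet normal 0.0000 0.0000 -1.0000
    outer loop
      vertex 0.000 8.384 0.000
      vertex 11.359 8.384 0.000
      vertex 0.000 0.000 0.000
    endloop
  endfacet
  facet normal 0.0000 -1.0000 0.0000
    outer loop
      vertex 0.000 0.000 0.000
      vertex 11.359 0.000 0.000
      vertex 11.359 0.000 11.731
    endloop
  endfacet
  facet normal 0.0000 -1.0000 0.0000
    outer loop
      vertex 0.000 0.000 0.000
      vertex 11.359 0.000 11.731
      vertex 0.000 0.000 11.731
    endloop
  endfacet
  facet normal 0.0000 0.8136 0.5815
    outer loop
      vertex 0.000 0.000 11.731
      vertex 11.359 0.000 11.731
      vertex 11.359 8.384 0.000
    endloop
  endfacet
  facet normal 0.0000 0.8136 0.5815
    outer loop
      vertex 0.000 0.000 11.731
      vertex 11.359 8.384 0.000
      vertex 0.000 8.384 0.000
    endloop
  endfacet
  facet normal -1.0000 0.0000 0.0000
    outer loop
      vertex 0.000 0.000 11.731
      vertex 0.000 8.384 0.000
      vertex 0.000 0.000 0.000
    endloop
  endfacet
  facet normal 1.0000 0.0000 0.0000
    outer loop
      vertex 11.359 0.000 0.000
      vertex 11.359 8.384 0.000
      vertex 11.359 0.000 11.731
    endloop
  endfacet
endsolid part

The G0 Z moves step by Δz≈1.466 mm. The G1 loops shrink linearly with z, so the solid tapers from its base footprint up to z≈11.7. Closing with a flat bottom cap and the tapered top and triangulating gives 8 facets — a wedge (ramp): 11.4 × 8.38 mm base, rising to 11.7 mm along the y=0 edge and sloping linearly to z=0 at y=8.38.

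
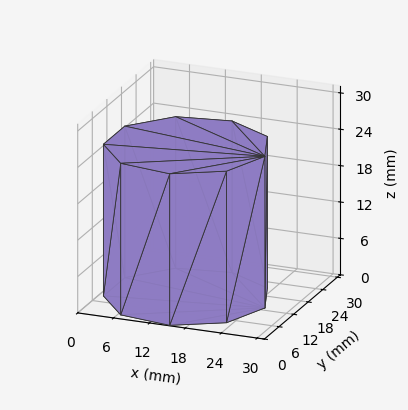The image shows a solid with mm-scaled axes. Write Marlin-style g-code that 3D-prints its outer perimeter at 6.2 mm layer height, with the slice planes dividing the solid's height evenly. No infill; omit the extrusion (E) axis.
Reading the render: the shape is a regular 9-sided prism (a cylinder approximated with 9 flat sides), circumscribed radius ≈ 13 mm, height ≈ 25 mm (dimensions read to the nearest mm from the axis ticks). For the g-code, the solid's height is divided into equal slices at the stated Δz and each level perimeter traced with G1 moves after a G0 lift.

; perimeter-only toolpath
G21 ; units = mm
G90 ; absolute positioning
G28 ; home
; layer 1
G0 Z6.2
G0 X26.0 Y13.0
G1 X23.0 Y21.4
G1 X15.3 Y25.8
G1 X6.5 Y24.3
G1 X0.8 Y17.4
G1 X0.8 Y8.6
G1 X6.5 Y1.7
G1 X15.3 Y0.2
G1 X23.0 Y4.6
G1 X26.0 Y13.0
; layer 2
G0 Z12.5
G0 X26.0 Y13.0
G1 X23.0 Y21.4
G1 X15.3 Y25.8
G1 X6.5 Y24.3
G1 X0.8 Y17.4
G1 X0.8 Y8.6
G1 X6.5 Y1.7
G1 X15.3 Y0.2
G1 X23.0 Y4.6
G1 X26.0 Y13.0
; layer 3
G0 Z18.8
G0 X26.0 Y13.0
G1 X23.0 Y21.4
G1 X15.3 Y25.8
G1 X6.5 Y24.3
G1 X0.8 Y17.4
G1 X0.8 Y8.6
G1 X6.5 Y1.7
G1 X15.3 Y0.2
G1 X23.0 Y4.6
G1 X26.0 Y13.0
; layer 4
G0 Z25.0
G0 X26.0 Y13.0
G1 X23.0 Y21.4
G1 X15.3 Y25.8
G1 X6.5 Y24.3
G1 X0.8 Y17.4
G1 X0.8 Y8.6
G1 X6.5 Y1.7
G1 X15.3 Y0.2
G1 X23.0 Y4.6
G1 X26.0 Y13.0
M2 ; end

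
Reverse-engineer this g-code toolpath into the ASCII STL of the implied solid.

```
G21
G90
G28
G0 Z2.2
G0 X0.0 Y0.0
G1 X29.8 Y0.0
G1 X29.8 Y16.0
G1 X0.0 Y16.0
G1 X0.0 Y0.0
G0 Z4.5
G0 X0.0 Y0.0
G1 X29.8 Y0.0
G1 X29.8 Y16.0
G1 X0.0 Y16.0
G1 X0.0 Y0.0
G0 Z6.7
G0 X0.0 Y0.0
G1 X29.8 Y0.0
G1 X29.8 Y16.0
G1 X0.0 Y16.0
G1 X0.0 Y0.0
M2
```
solid part
  facet normal 0.0000 0.0000 -1.0000
    outer loop
      vertex 29.8 16.0 0.0
      vertex 29.8 0.0 0.0
      vertex 0.0 0.0 0.0
    endloop
  endfacet
  facet normal 0.0000 0.0000 -1.0000
    outer loop
      vertex 0.0 16.0 0.0
      vertex 29.8 16.0 0.0
      vertex 0.0 0.0 0.0
    endloop
  endfacet
  facet normal 0.0000 0.0000 1.0000
    outer loop
      vertex 0.0 0.0 6.7
      vertex 29.8 0.0 6.7
      vertex 29.8 16.0 6.7
    endloop
  endfacet
  facet normal 0.0000 0.0000 1.0000
    outer loop
      vertex 0.0 0.0 6.7
      vertex 29.8 16.0 6.7
      vertex 0.0 16.0 6.7
    endloop
  endfacet
  facet normal 0.0000 -1.0000 0.0000
    outer loop
      vertex 0.0 0.0 0.0
      vertex 29.8 0.0 0.0
      vertex 29.8 0.0 6.7
    endloop
  endfacet
  facet normal 0.0000 -1.0000 0.0000
    outer loop
      vertex 0.0 0.0 0.0
      vertex 29.8 0.0 6.7
      vertex 0.0 0.0 6.7
    endloop
  endfacet
  facet normal 0.0000 1.0000 0.0000
    outer loop
      vertex 29.8 16.0 6.7
      vertex 29.8 16.0 0.0
      vertex 0.0 16.0 0.0
    endloop
  endfacet
  facet normal 0.0000 1.0000 0.0000
    outer loop
      vertex 0.0 16.0 6.7
      vertex 29.8 16.0 6.7
      vertex 0.0 16.0 0.0
    endloop
  endfacet
  facet normal -1.0000 0.0000 0.0000
    outer loop
      vertex 0.0 16.0 6.7
      vertex 0.0 16.0 0.0
      vertex 0.0 0.0 0.0
    endloop
  endfacet
  facet normal -1.0000 0.0000 0.0000
    outer loop
      vertex 0.0 0.0 6.7
      vertex 0.0 16.0 6.7
      vertex 0.0 0.0 0.0
    endloop
  endfacet
  facet normal 1.0000 0.0000 0.0000
    outer loop
      vertex 29.8 0.0 0.0
      vertex 29.8 16.0 0.0
      vertex 29.8 16.0 6.7
    endloop
  endfacet
  facet normal 1.0000 0.0000 0.0000
    outer loop
      vertex 29.8 0.0 0.0
      vertex 29.8 16.0 6.7
      vertex 29.8 0.0 6.7
    endloop
  endfacet
endsolid part

The G0 Z moves step by Δz≈2.2 mm. Every layer's G1 loop is the same polygon, so the solid is a straight extrusion of it from z=0 to z≈6.7. Closing with flat bottom and top caps and triangulating gives 12 facets — a rectangular box, roughly 29.8 × 16 mm footprint and 6.7 mm tall.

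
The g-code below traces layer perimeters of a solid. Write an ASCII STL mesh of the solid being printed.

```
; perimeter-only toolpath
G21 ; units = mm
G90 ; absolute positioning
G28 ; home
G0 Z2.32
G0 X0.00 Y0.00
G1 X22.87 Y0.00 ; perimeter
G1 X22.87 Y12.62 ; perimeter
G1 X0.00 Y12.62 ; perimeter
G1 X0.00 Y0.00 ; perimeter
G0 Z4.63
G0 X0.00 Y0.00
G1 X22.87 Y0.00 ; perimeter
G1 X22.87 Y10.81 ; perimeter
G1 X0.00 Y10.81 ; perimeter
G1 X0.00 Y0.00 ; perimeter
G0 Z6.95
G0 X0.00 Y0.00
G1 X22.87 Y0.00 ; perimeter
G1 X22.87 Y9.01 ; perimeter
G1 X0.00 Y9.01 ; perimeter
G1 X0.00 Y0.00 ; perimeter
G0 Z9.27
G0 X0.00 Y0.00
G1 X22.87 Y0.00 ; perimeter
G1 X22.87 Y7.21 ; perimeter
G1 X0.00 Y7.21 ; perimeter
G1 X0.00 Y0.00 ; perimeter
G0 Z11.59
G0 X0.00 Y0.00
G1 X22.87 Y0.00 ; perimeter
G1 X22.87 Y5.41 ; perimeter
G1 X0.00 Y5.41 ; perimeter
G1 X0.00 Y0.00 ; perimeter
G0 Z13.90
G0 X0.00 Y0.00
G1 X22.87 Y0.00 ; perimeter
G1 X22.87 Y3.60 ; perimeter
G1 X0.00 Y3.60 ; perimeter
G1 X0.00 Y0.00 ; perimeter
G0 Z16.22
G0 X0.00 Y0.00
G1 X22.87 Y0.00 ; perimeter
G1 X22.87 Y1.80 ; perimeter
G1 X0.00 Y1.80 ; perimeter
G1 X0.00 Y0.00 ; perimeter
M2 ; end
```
solid part
  facet normal 0.0000 0.0000 -1.0000
    outer loop
      vertex 22.87 14.42 0.00
      vertex 22.87 0.00 0.00
      vertex 0.00 0.00 0.00
    endloop
  endfacet
  facet normal 0.0000 0.0000 -1.0000
    outer loop
      vertex 0.00 14.42 0.00
      vertex 22.87 14.42 0.00
      vertex 0.00 0.00 0.00
    endloop
  endfacet
  facet normal 0.0000 -1.0000 0.0000
    outer loop
      vertex 0.00 0.00 0.00
      vertex 22.87 0.00 0.00
      vertex 22.87 0.00 18.54
    endloop
  endfacet
  facet normal 0.0000 -1.0000 0.0000
    outer loop
      vertex 0.00 0.00 0.00
      vertex 22.87 0.00 18.54
      vertex 0.00 0.00 18.54
    endloop
  endfacet
  facet normal 0.0000 0.7894 0.6139
    outer loop
      vertex 0.00 0.00 18.54
      vertex 22.87 0.00 18.54
      vertex 22.87 14.42 0.00
    endloop
  endfacet
  facet normal 0.0000 0.7894 0.6139
    outer loop
      vertex 0.00 0.00 18.54
      vertex 22.87 14.42 0.00
      vertex 0.00 14.42 0.00
    endloop
  endfacet
  facet normal -1.0000 0.0000 0.0000
    outer loop
      vertex 0.00 0.00 18.54
      vertex 0.00 14.42 0.00
      vertex 0.00 0.00 0.00
    endloop
  endfacet
  facet normal 1.0000 0.0000 0.0000
    outer loop
      vertex 22.87 0.00 0.00
      vertex 22.87 14.42 0.00
      vertex 22.87 0.00 18.54
    endloop
  endfacet
endsolid part

The G0 Z moves step by Δz≈2.32 mm. The G1 loops shrink linearly with z, so the solid tapers from its base footprint up to z≈18.5. Closing with a flat bottom cap and the tapered top and triangulating gives 8 facets — a wedge (ramp): 22.9 × 14.4 mm base, rising to 18.5 mm along the y=0 edge and sloping linearly to z=0 at y=14.4.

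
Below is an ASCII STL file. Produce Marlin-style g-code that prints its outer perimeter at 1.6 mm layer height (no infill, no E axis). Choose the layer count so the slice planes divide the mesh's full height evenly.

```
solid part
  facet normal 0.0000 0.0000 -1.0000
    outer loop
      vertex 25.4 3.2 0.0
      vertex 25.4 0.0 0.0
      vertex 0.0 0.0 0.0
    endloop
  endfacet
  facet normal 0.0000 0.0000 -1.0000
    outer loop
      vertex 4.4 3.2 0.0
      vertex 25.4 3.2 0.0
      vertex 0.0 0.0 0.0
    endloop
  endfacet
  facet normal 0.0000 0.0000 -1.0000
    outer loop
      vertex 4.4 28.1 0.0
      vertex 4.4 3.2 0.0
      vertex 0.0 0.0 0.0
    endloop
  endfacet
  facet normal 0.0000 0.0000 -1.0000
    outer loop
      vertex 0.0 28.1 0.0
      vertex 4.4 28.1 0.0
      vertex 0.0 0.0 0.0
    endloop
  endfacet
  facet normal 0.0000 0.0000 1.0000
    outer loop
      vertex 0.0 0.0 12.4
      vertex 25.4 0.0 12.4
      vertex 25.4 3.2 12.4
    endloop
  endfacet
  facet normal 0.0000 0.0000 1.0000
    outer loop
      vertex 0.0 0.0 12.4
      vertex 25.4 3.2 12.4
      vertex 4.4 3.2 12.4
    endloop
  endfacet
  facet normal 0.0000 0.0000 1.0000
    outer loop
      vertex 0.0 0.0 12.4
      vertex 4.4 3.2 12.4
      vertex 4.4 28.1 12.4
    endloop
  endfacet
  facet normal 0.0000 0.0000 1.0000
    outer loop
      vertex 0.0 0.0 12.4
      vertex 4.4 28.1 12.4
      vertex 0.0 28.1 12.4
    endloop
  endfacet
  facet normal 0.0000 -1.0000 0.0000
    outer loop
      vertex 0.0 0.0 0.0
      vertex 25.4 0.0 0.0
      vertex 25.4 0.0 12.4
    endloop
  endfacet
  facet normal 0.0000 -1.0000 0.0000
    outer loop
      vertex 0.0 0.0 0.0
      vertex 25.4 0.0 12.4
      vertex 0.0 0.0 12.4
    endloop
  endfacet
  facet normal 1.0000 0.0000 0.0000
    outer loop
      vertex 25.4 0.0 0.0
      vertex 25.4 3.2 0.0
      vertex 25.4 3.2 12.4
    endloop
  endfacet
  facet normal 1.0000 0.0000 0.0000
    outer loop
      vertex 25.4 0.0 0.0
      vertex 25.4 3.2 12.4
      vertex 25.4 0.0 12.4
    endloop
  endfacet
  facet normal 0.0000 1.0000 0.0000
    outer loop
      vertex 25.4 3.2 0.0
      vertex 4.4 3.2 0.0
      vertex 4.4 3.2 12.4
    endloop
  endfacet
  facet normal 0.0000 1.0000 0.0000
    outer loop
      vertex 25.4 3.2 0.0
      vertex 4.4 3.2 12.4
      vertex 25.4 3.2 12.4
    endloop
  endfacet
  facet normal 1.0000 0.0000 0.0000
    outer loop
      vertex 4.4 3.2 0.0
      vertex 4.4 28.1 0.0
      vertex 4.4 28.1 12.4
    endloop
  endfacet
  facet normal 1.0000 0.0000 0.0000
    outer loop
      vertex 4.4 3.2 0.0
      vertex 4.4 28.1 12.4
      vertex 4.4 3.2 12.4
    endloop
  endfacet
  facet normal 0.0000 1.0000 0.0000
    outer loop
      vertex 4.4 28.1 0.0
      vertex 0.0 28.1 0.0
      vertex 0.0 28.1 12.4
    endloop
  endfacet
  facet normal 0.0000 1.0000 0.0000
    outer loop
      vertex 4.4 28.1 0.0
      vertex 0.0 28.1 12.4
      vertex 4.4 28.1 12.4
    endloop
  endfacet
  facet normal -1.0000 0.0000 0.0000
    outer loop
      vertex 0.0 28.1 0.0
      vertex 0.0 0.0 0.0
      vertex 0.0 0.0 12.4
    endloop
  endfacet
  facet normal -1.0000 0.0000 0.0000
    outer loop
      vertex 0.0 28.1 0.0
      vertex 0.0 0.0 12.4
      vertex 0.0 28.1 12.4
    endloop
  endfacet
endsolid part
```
; perimeter-only toolpath
G21 ; units = mm
G90 ; absolute positioning
G28 ; home
; layer 1
G0 Z1.6
G0 X0.0 Y0.0
G1 X25.4 Y0.0
G1 X25.4 Y3.2
G1 X4.4 Y3.2
G1 X4.4 Y28.1
G1 X0.0 Y28.1
G1 X0.0 Y0.0
; layer 2
G0 Z3.1
G0 X0.0 Y0.0
G1 X25.4 Y0.0
G1 X25.4 Y3.2
G1 X4.4 Y3.2
G1 X4.4 Y28.1
G1 X0.0 Y28.1
G1 X0.0 Y0.0
; layer 3
G0 Z4.7
G0 X0.0 Y0.0
G1 X25.4 Y0.0
G1 X25.4 Y3.2
G1 X4.4 Y3.2
G1 X4.4 Y28.1
G1 X0.0 Y28.1
G1 X0.0 Y0.0
; layer 4
G0 Z6.2
G0 X0.0 Y0.0
G1 X25.4 Y0.0
G1 X25.4 Y3.2
G1 X4.4 Y3.2
G1 X4.4 Y28.1
G1 X0.0 Y28.1
G1 X0.0 Y0.0
; layer 5
G0 Z7.8
G0 X0.0 Y0.0
G1 X25.4 Y0.0
G1 X25.4 Y3.2
G1 X4.4 Y3.2
G1 X4.4 Y28.1
G1 X0.0 Y28.1
G1 X0.0 Y0.0
; layer 6
G0 Z9.3
G0 X0.0 Y0.0
G1 X25.4 Y0.0
G1 X25.4 Y3.2
G1 X4.4 Y3.2
G1 X4.4 Y28.1
G1 X0.0 Y28.1
G1 X0.0 Y0.0
; layer 7
G0 Z10.8
G0 X0.0 Y0.0
G1 X25.4 Y0.0
G1 X25.4 Y3.2
G1 X4.4 Y3.2
G1 X4.4 Y28.1
G1 X0.0 Y28.1
G1 X0.0 Y0.0
; layer 8
G0 Z12.4
G0 X0.0 Y0.0
G1 X25.4 Y0.0
G1 X25.4 Y3.2
G1 X4.4 Y3.2
G1 X4.4 Y28.1
G1 X0.0 Y28.1
G1 X0.0 Y0.0
M2 ; end

The solid is an L-shaped prism: outer 25.4 × 28.1 mm, arm thicknesses ≈ 3.2 mm (horizontal) and 4.4 mm (vertical), extruded 12.4 mm in z. Slicing at Δz = 1.6 mm — 8 equal slices spanning the solid's height, so layer i sits at z = i·h/8 — gives 8 non-empty perimeters. Each is a 6-segment closed polygon; G0 lifts to the layer z and rapids to the start vertex, then G1 traces the edges.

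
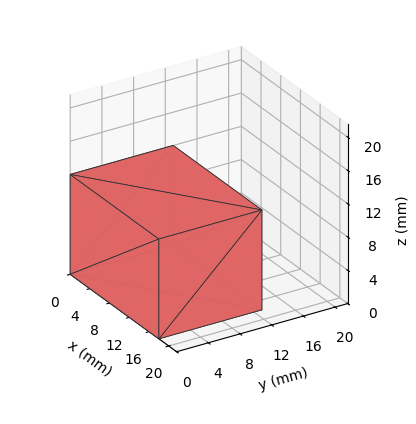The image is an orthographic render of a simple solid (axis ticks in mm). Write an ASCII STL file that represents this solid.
Reading the render: the shape is a rectangular box, roughly 18 × 13 mm footprint and 12 mm tall (dimensions read to the nearest mm from the axis ticks). For the STL, each face is triangulated and given an outward normal.

solid part
  facet normal 0.0000 0.0000 -1.0000
    outer loop
      vertex 18.000 13.000 0.000
      vertex 18.000 0.000 0.000
      vertex 0.000 0.000 0.000
    endloop
  endfacet
  facet normal 0.0000 0.0000 -1.0000
    outer loop
      vertex 0.000 13.000 0.000
      vertex 18.000 13.000 0.000
      vertex 0.000 0.000 0.000
    endloop
  endfacet
  facet normal 0.0000 0.0000 1.0000
    outer loop
      vertex 0.000 0.000 12.000
      vertex 18.000 0.000 12.000
      vertex 18.000 13.000 12.000
    endloop
  endfacet
  facet normal 0.0000 0.0000 1.0000
    outer loop
      vertex 0.000 0.000 12.000
      vertex 18.000 13.000 12.000
      vertex 0.000 13.000 12.000
    endloop
  endfacet
  facet normal 0.0000 -1.0000 0.0000
    outer loop
      vertex 0.000 0.000 0.000
      vertex 18.000 0.000 0.000
      vertex 18.000 0.000 12.000
    endloop
  endfacet
  facet normal 0.0000 -1.0000 0.0000
    outer loop
      vertex 0.000 0.000 0.000
      vertex 18.000 0.000 12.000
      vertex 0.000 0.000 12.000
    endloop
  endfacet
  facet normal 0.0000 1.0000 0.0000
    outer loop
      vertex 18.000 13.000 12.000
      vertex 18.000 13.000 0.000
      vertex 0.000 13.000 0.000
    endloop
  endfacet
  facet normal 0.0000 1.0000 0.0000
    outer loop
      vertex 0.000 13.000 12.000
      vertex 18.000 13.000 12.000
      vertex 0.000 13.000 0.000
    endloop
  endfacet
  facet normal -1.0000 0.0000 0.0000
    outer loop
      vertex 0.000 13.000 12.000
      vertex 0.000 13.000 0.000
      vertex 0.000 0.000 0.000
    endloop
  endfacet
  facet normal -1.0000 0.0000 0.0000
    outer loop
      vertex 0.000 0.000 12.000
      vertex 0.000 13.000 12.000
      vertex 0.000 0.000 0.000
    endloop
  endfacet
  facet normal 1.0000 0.0000 0.0000
    outer loop
      vertex 18.000 0.000 0.000
      vertex 18.000 13.000 0.000
      vertex 18.000 13.000 12.000
    endloop
  endfacet
  facet normal 1.0000 0.0000 0.0000
    outer loop
      vertex 18.000 0.000 0.000
      vertex 18.000 13.000 12.000
      vertex 18.000 0.000 12.000
    endloop
  endfacet
endsolid part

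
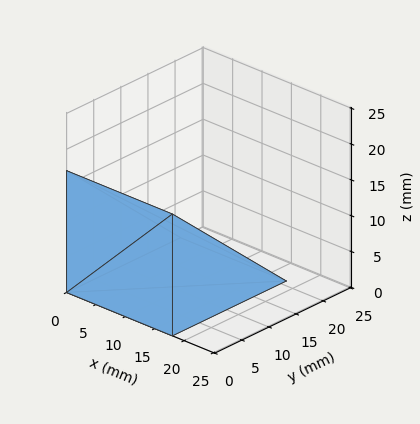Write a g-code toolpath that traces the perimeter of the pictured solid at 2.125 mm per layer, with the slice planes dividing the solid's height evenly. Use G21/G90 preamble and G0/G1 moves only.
Reading the render: the shape is a wedge (ramp): 18 × 21 mm base, rising to 17 mm along the y=0 edge and sloping linearly to z=0 at y=21 (dimensions read to the nearest mm from the axis ticks). For the g-code, the solid's height is divided into equal slices at the stated Δz and each level perimeter traced with G1 moves after a G0 lift.

; perimeter-only toolpath
G21 ; units = mm
G90 ; absolute positioning
G28 ; home
; layer 1
G0 Z2.125
G0 X0.000 Y0.000
G1 X18.000 Y0.000
G1 X18.000 Y18.375
G1 X0.000 Y18.375
G1 X0.000 Y0.000
; layer 2
G0 Z4.250
G0 X0.000 Y0.000
G1 X18.000 Y0.000
G1 X18.000 Y15.750
G1 X0.000 Y15.750
G1 X0.000 Y0.000
; layer 3
G0 Z6.375
G0 X0.000 Y0.000
G1 X18.000 Y0.000
G1 X18.000 Y13.125
G1 X0.000 Y13.125
G1 X0.000 Y0.000
; layer 4
G0 Z8.500
G0 X0.000 Y0.000
G1 X18.000 Y0.000
G1 X18.000 Y10.500
G1 X0.000 Y10.500
G1 X0.000 Y0.000
; layer 5
G0 Z10.625
G0 X0.000 Y0.000
G1 X18.000 Y0.000
G1 X18.000 Y7.875
G1 X0.000 Y7.875
G1 X0.000 Y0.000
; layer 6
G0 Z12.750
G0 X0.000 Y0.000
G1 X18.000 Y0.000
G1 X18.000 Y5.250
G1 X0.000 Y5.250
G1 X0.000 Y0.000
; layer 7
G0 Z14.875
G0 X0.000 Y0.000
G1 X18.000 Y0.000
G1 X18.000 Y2.625
G1 X0.000 Y2.625
G1 X0.000 Y0.000
M2 ; end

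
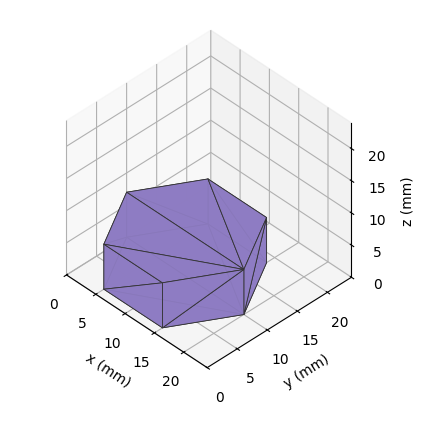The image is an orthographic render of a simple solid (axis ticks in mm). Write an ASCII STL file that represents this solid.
Reading the render: the shape is a regular 6-sided prism (a cylinder approximated with 6 flat sides), circumscribed radius ≈ 10 mm, height ≈ 7 mm (dimensions read to the nearest mm from the axis ticks). For the STL, each face is triangulated and given an outward normal.

solid part
  facet normal 0.0000 0.0000 -1.0000
    outer loop
      vertex 5.00 18.66 0.00
      vertex 15.00 18.66 0.00
      vertex 20.00 10.00 0.00
    endloop
  endfacet
  facet normal 0.0000 0.0000 -1.0000
    outer loop
      vertex 0.00 10.00 0.00
      vertex 5.00 18.66 0.00
      vertex 20.00 10.00 0.00
    endloop
  endfacet
  facet normal 0.0000 0.0000 -1.0000
    outer loop
      vertex 5.00 1.34 0.00
      vertex 0.00 10.00 0.00
      vertex 20.00 10.00 0.00
    endloop
  endfacet
  facet normal 0.0000 0.0000 -1.0000
    outer loop
      vertex 15.00 1.34 0.00
      vertex 5.00 1.34 0.00
      vertex 20.00 10.00 0.00
    endloop
  endfacet
  facet normal 0.0000 0.0000 1.0000
    outer loop
      vertex 20.00 10.00 7.00
      vertex 15.00 18.66 7.00
      vertex 5.00 18.66 7.00
    endloop
  endfacet
  facet normal 0.0000 0.0000 1.0000
    outer loop
      vertex 20.00 10.00 7.00
      vertex 5.00 18.66 7.00
      vertex 0.00 10.00 7.00
    endloop
  endfacet
  facet normal 0.0000 0.0000 1.0000
    outer loop
      vertex 20.00 10.00 7.00
      vertex 0.00 10.00 7.00
      vertex 5.00 1.34 7.00
    endloop
  endfacet
  facet normal 0.0000 0.0000 1.0000
    outer loop
      vertex 20.00 10.00 7.00
      vertex 5.00 1.34 7.00
      vertex 15.00 1.34 7.00
    endloop
  endfacet
  facet normal 0.8660 0.5000 0.0000
    outer loop
      vertex 20.00 10.00 0.00
      vertex 15.00 18.66 0.00
      vertex 15.00 18.66 7.00
    endloop
  endfacet
  facet normal 0.8660 0.5000 0.0000
    outer loop
      vertex 20.00 10.00 0.00
      vertex 15.00 18.66 7.00
      vertex 20.00 10.00 7.00
    endloop
  endfacet
  facet normal 0.0000 1.0000 0.0000
    outer loop
      vertex 15.00 18.66 0.00
      vertex 5.00 18.66 0.00
      vertex 5.00 18.66 7.00
    endloop
  endfacet
  facet normal 0.0000 1.0000 0.0000
    outer loop
      vertex 15.00 18.66 0.00
      vertex 5.00 18.66 7.00
      vertex 15.00 18.66 7.00
    endloop
  endfacet
  facet normal -0.8660 0.5000 0.0000
    outer loop
      vertex 5.00 18.66 0.00
      vertex 0.00 10.00 0.00
      vertex 0.00 10.00 7.00
    endloop
  endfacet
  facet normal -0.8660 0.5000 0.0000
    outer loop
      vertex 5.00 18.66 0.00
      vertex 0.00 10.00 7.00
      vertex 5.00 18.66 7.00
    endloop
  endfacet
  facet normal -0.8660 -0.5000 0.0000
    outer loop
      vertex 0.00 10.00 0.00
      vertex 5.00 1.34 0.00
      vertex 5.00 1.34 7.00
    endloop
  endfacet
  facet normal -0.8660 -0.5000 0.0000
    outer loop
      vertex 0.00 10.00 0.00
      vertex 5.00 1.34 7.00
      vertex 0.00 10.00 7.00
    endloop
  endfacet
  facet normal 0.0000 -1.0000 0.0000
    outer loop
      vertex 5.00 1.34 0.00
      vertex 15.00 1.34 0.00
      vertex 15.00 1.34 7.00
    endloop
  endfacet
  facet normal 0.0000 -1.0000 0.0000
    outer loop
      vertex 5.00 1.34 0.00
      vertex 15.00 1.34 7.00
      vertex 5.00 1.34 7.00
    endloop
  endfacet
  facet normal 0.8660 -0.5000 0.0000
    outer loop
      vertex 15.00 1.34 0.00
      vertex 20.00 10.00 0.00
      vertex 20.00 10.00 7.00
    endloop
  endfacet
  facet normal 0.8660 -0.5000 0.0000
    outer loop
      vertex 15.00 1.34 0.00
      vertex 20.00 10.00 7.00
      vertex 15.00 1.34 7.00
    endloop
  endfacet
endsolid part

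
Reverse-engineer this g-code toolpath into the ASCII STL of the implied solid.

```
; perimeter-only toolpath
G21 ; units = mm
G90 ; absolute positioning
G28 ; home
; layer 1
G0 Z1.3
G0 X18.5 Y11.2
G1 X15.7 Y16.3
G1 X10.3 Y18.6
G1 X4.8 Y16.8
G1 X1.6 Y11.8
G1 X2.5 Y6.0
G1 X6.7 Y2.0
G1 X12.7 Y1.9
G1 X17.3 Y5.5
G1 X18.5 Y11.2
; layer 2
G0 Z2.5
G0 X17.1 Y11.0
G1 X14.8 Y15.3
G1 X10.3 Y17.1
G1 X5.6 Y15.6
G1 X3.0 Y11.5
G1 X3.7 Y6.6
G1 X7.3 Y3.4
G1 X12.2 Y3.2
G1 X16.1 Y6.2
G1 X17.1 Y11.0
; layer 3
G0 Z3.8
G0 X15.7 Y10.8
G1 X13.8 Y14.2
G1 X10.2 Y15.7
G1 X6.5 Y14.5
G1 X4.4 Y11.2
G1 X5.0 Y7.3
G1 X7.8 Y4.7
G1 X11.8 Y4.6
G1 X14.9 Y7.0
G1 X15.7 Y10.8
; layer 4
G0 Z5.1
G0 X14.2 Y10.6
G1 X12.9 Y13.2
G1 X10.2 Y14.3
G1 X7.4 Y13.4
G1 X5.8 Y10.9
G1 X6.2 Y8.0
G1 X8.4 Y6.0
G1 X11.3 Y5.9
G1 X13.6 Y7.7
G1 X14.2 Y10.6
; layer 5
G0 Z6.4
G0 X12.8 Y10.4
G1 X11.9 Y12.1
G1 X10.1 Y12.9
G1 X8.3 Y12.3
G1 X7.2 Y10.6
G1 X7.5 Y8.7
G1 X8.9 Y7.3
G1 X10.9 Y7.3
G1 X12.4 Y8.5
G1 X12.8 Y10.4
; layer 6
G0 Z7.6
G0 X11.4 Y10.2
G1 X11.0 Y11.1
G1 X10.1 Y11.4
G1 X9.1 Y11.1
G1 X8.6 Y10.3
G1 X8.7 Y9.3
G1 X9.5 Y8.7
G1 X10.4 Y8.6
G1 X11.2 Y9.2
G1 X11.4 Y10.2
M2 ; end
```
solid part
  facet normal 0.0000 0.0000 -1.0000
    outer loop
      vertex 10.4 20.0 0.0
      vertex 16.7 17.4 0.0
      vertex 19.9 11.4 0.0
    endloop
  endfacet
  facet normal 0.0000 0.0000 -1.0000
    outer loop
      vertex 3.9 17.9 0.0
      vertex 10.4 20.0 0.0
      vertex 19.9 11.4 0.0
    endloop
  endfacet
  facet normal 0.0000 0.0000 -1.0000
    outer loop
      vertex 0.2 12.1 0.0
      vertex 3.9 17.9 0.0
      vertex 19.9 11.4 0.0
    endloop
  endfacet
  facet normal 0.0000 0.0000 -1.0000
    outer loop
      vertex 1.2 5.3 0.0
      vertex 0.2 12.1 0.0
      vertex 19.9 11.4 0.0
    endloop
  endfacet
  facet normal 0.0000 0.0000 -1.0000
    outer loop
      vertex 6.2 0.7 0.0
      vertex 1.2 5.3 0.0
      vertex 19.9 11.4 0.0
    endloop
  endfacet
  facet normal 0.0000 0.0000 -1.0000
    outer loop
      vertex 13.1 0.5 0.0
      vertex 6.2 0.7 0.0
      vertex 19.9 11.4 0.0
    endloop
  endfacet
  facet normal 0.0000 0.0000 -1.0000
    outer loop
      vertex 18.5 4.7 0.0
      vertex 13.1 0.5 0.0
      vertex 19.9 11.4 0.0
    endloop
  endfacet
  facet normal 0.6068 0.3237 0.7259
    outer loop
      vertex 19.9 11.4 0.0
      vertex 16.7 17.4 0.0
      vertex 10.0 10.0 8.9
    endloop
  endfacet
  facet normal 0.2623 0.6357 0.7260
    outer loop
      vertex 16.7 17.4 0.0
      vertex 10.4 20.0 0.0
      vertex 10.0 10.0 8.9
    endloop
  endfacet
  facet normal -0.2115 0.6545 0.7259
    outer loop
      vertex 10.4 20.0 0.0
      vertex 3.9 17.9 0.0
      vertex 10.0 10.0 8.9
    endloop
  endfacet
  facet normal -0.5799 0.3699 0.7258
    outer loop
      vertex 3.9 17.9 0.0
      vertex 0.2 12.1 0.0
      vertex 10.0 10.0 8.9
    endloop
  endfacet
  facet normal -0.6806 -0.1001 0.7258
    outer loop
      vertex 0.2 12.1 0.0
      vertex 1.2 5.3 0.0
      vertex 10.0 10.0 8.9
    endloop
  endfacet
  facet normal -0.4651 -0.5055 0.7268
    outer loop
      vertex 1.2 5.3 0.0
      vertex 6.2 0.7 0.0
      vertex 10.0 10.0 8.9
    endloop
  endfacet
  facet normal -0.0199 -0.6870 0.7264
    outer loop
      vertex 6.2 0.7 0.0
      vertex 13.1 0.5 0.0
      vertex 10.0 10.0 8.9
    endloop
  endfacet
  facet normal 0.4221 -0.5426 0.7262
    outer loop
      vertex 13.1 0.5 0.0
      vertex 18.5 4.7 0.0
      vertex 10.0 10.0 8.9
    endloop
  endfacet
  facet normal 0.6728 -0.1406 0.7263
    outer loop
      vertex 18.5 4.7 0.0
      vertex 19.9 11.4 0.0
      vertex 10.0 10.0 8.9
    endloop
  endfacet
endsolid part

The G0 Z moves step by Δz≈1.3 mm. The G1 loops shrink linearly with z, so the solid tapers from its base footprint up to z≈8.9. Closing with a flat bottom cap and the tapered top and triangulating gives 16 facets — a regular 9-sided pyramid, base circumscribed radius ≈ 10 mm, apex at z ≈ 8.9 mm.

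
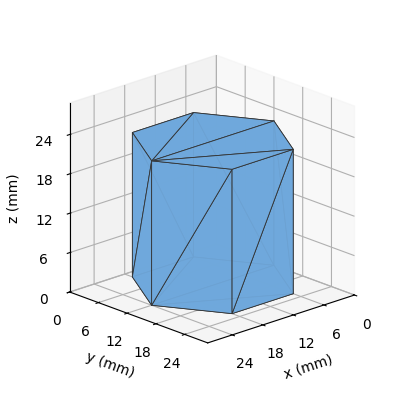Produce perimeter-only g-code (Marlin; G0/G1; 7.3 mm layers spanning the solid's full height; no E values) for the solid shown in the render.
Reading the render: the shape is a regular 6-sided prism (a cylinder approximated with 6 flat sides), circumscribed radius ≈ 12 mm, height ≈ 22 mm (dimensions read to the nearest mm from the axis ticks). For the g-code, the solid's height is divided into equal slices at the stated Δz and each level perimeter traced with G1 moves after a G0 lift.

; perimeter-only toolpath
G21 ; units = mm
G90 ; absolute positioning
G28 ; home
; layer 1
G0 Z7.3
G0 X24.0 Y12.0
G1 X18.0 Y22.4
G1 X6.0 Y22.4
G1 X0.0 Y12.0
G1 X6.0 Y1.6
G1 X18.0 Y1.6
G1 X24.0 Y12.0
; layer 2
G0 Z14.7
G0 X24.0 Y12.0
G1 X18.0 Y22.4
G1 X6.0 Y22.4
G1 X0.0 Y12.0
G1 X6.0 Y1.6
G1 X18.0 Y1.6
G1 X24.0 Y12.0
; layer 3
G0 Z22.0
G0 X24.0 Y12.0
G1 X18.0 Y22.4
G1 X6.0 Y22.4
G1 X0.0 Y12.0
G1 X6.0 Y1.6
G1 X18.0 Y1.6
G1 X24.0 Y12.0
M2 ; end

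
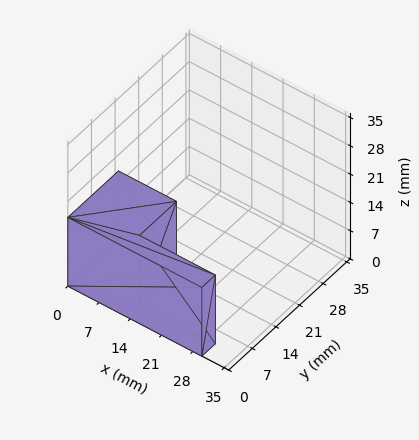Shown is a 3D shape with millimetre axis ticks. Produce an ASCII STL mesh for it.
Reading the render: the shape is an L-shaped prism: outer 30 × 15 mm, arm thicknesses ≈ 4 mm (horizontal) and 13 mm (vertical), extruded 17 mm in z (dimensions read to the nearest mm from the axis ticks). For the STL, each face is triangulated and given an outward normal.

solid part
  facet normal 0.0000 0.0000 -1.0000
    outer loop
      vertex 30.00 4.00 0.00
      vertex 30.00 0.00 0.00
      vertex 0.00 0.00 0.00
    endloop
  endfacet
  facet normal 0.0000 0.0000 -1.0000
    outer loop
      vertex 13.00 4.00 0.00
      vertex 30.00 4.00 0.00
      vertex 0.00 0.00 0.00
    endloop
  endfacet
  facet normal 0.0000 0.0000 -1.0000
    outer loop
      vertex 13.00 15.00 0.00
      vertex 13.00 4.00 0.00
      vertex 0.00 0.00 0.00
    endloop
  endfacet
  facet normal 0.0000 0.0000 -1.0000
    outer loop
      vertex 0.00 15.00 0.00
      vertex 13.00 15.00 0.00
      vertex 0.00 0.00 0.00
    endloop
  endfacet
  facet normal 0.0000 0.0000 1.0000
    outer loop
      vertex 0.00 0.00 17.00
      vertex 30.00 0.00 17.00
      vertex 30.00 4.00 17.00
    endloop
  endfacet
  facet normal 0.0000 0.0000 1.0000
    outer loop
      vertex 0.00 0.00 17.00
      vertex 30.00 4.00 17.00
      vertex 13.00 4.00 17.00
    endloop
  endfacet
  facet normal 0.0000 0.0000 1.0000
    outer loop
      vertex 0.00 0.00 17.00
      vertex 13.00 4.00 17.00
      vertex 13.00 15.00 17.00
    endloop
  endfacet
  facet normal 0.0000 0.0000 1.0000
    outer loop
      vertex 0.00 0.00 17.00
      vertex 13.00 15.00 17.00
      vertex 0.00 15.00 17.00
    endloop
  endfacet
  facet normal 0.0000 -1.0000 0.0000
    outer loop
      vertex 0.00 0.00 0.00
      vertex 30.00 0.00 0.00
      vertex 30.00 0.00 17.00
    endloop
  endfacet
  facet normal 0.0000 -1.0000 0.0000
    outer loop
      vertex 0.00 0.00 0.00
      vertex 30.00 0.00 17.00
      vertex 0.00 0.00 17.00
    endloop
  endfacet
  facet normal 1.0000 0.0000 0.0000
    outer loop
      vertex 30.00 0.00 0.00
      vertex 30.00 4.00 0.00
      vertex 30.00 4.00 17.00
    endloop
  endfacet
  facet normal 1.0000 0.0000 0.0000
    outer loop
      vertex 30.00 0.00 0.00
      vertex 30.00 4.00 17.00
      vertex 30.00 0.00 17.00
    endloop
  endfacet
  facet normal 0.0000 1.0000 0.0000
    outer loop
      vertex 30.00 4.00 0.00
      vertex 13.00 4.00 0.00
      vertex 13.00 4.00 17.00
    endloop
  endfacet
  facet normal 0.0000 1.0000 0.0000
    outer loop
      vertex 30.00 4.00 0.00
      vertex 13.00 4.00 17.00
      vertex 30.00 4.00 17.00
    endloop
  endfacet
  facet normal 1.0000 0.0000 0.0000
    outer loop
      vertex 13.00 4.00 0.00
      vertex 13.00 15.00 0.00
      vertex 13.00 15.00 17.00
    endloop
  endfacet
  facet normal 1.0000 0.0000 0.0000
    outer loop
      vertex 13.00 4.00 0.00
      vertex 13.00 15.00 17.00
      vertex 13.00 4.00 17.00
    endloop
  endfacet
  facet normal 0.0000 1.0000 0.0000
    outer loop
      vertex 13.00 15.00 0.00
      vertex 0.00 15.00 0.00
      vertex 0.00 15.00 17.00
    endloop
  endfacet
  facet normal 0.0000 1.0000 0.0000
    outer loop
      vertex 13.00 15.00 0.00
      vertex 0.00 15.00 17.00
      vertex 13.00 15.00 17.00
    endloop
  endfacet
  facet normal -1.0000 0.0000 0.0000
    outer loop
      vertex 0.00 15.00 0.00
      vertex 0.00 0.00 0.00
      vertex 0.00 0.00 17.00
    endloop
  endfacet
  facet normal -1.0000 0.0000 0.0000
    outer loop
      vertex 0.00 15.00 0.00
      vertex 0.00 0.00 17.00
      vertex 0.00 15.00 17.00
    endloop
  endfacet
endsolid part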